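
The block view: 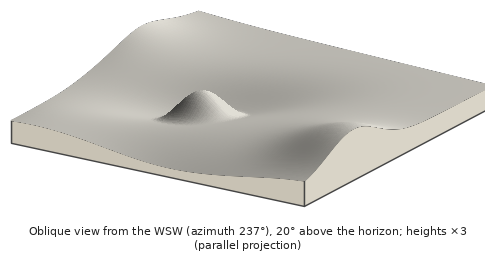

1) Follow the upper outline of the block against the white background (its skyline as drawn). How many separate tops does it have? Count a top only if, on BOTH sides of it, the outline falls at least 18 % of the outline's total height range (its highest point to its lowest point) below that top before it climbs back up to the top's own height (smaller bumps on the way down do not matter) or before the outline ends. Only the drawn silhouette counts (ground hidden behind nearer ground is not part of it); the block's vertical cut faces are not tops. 1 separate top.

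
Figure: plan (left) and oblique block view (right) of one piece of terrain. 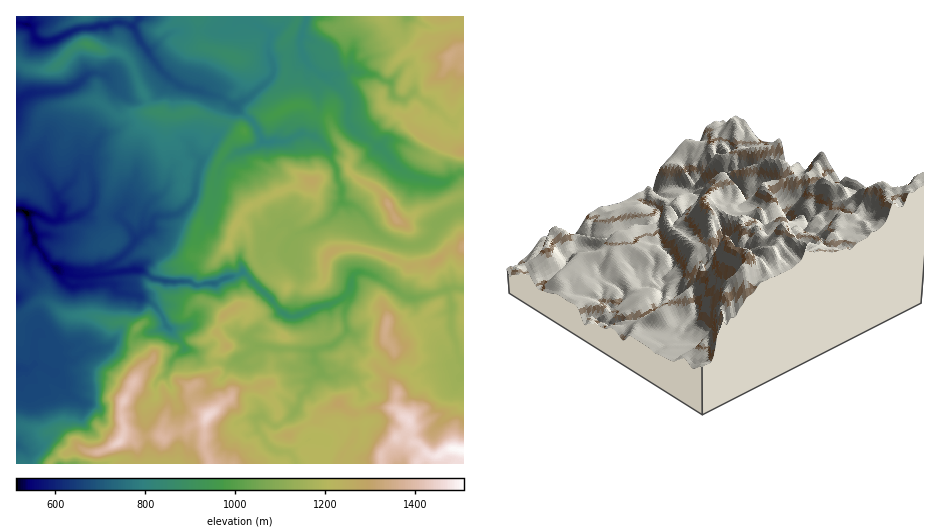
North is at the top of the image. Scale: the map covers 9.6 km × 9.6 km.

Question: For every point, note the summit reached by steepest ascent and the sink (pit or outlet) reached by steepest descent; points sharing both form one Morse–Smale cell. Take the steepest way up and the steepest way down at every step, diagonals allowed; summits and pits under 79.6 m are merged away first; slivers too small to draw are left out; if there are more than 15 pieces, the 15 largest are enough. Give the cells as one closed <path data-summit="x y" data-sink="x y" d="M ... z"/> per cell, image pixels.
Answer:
<path data-summit="463 451" data-sink="27 213" d="M306 16l-108 1 0 18 4 10 2 3 34 11 7-2 11-16 8-5 20 6-1 3 4 7 0 19-5 19 6 18-44 24-16-10-33-10-16 3-27-3-19-44-22 10-12-5-9 0-17 14-13 4-28 2-16 8 1 267 10 2 7-5 5 0 11 7 6 0 6-12 11 0 15-10 18-3 13-13 18 3 28-11-4-13-13-12-15-7-15-3-8-8-16-1-4-6 16-2 2-8 14-10 11-11 4-7 13-8 31-3 19 6 9-11 11-54 16-16 17-4 10-7 24 0 12-7 11 0 8-23 0-22-9-12 0-13-8-16 0-9z"/><path data-summit="463 451" data-sink="27 213" d="M462 288l-10 0-38 11 4 14 7 6 26-7 0 17 9 31-8 5-25 2-10 6-26-3-13-13-19-10-3-10-10-8 0-27-3-4-42 17-14 1-8-4-14 8-5 8-8 4-4 5 1 3 7 6-17 14 4 5 9 1 5-2 2-9-3-6 2-3 6 0 15 2 3 13 11 7 11 0 11-7 5 8 0 3-11 10-1 8-6 5-2 9-9 13-13 9-5 0-11-10-6 3 2 11 9 14 10 7 13 1 7 12 166 0 1-174z"/><path data-summit="312 181" data-sink="27 213" d="M307 134l-8 0-12 7-24 0-10 7-17 4-16 16-11 54-9 11-19-6-31 3-6 2-26 28-10 6-1 7 31-4 15 9 9 3 26 0 8 5 20-3 7-5 19-5 4 1 10-6 6-6 0-13 2-5 9-12 10-8 5 0 9 10 29-13 16-19 0-16-4-6-1-11-11-22-8-9z"/><path data-summit="208 416" data-sink="27 213" d="M264 346l-6 1 1 15-7 4-9-1-5-6-7 5-29-3-9-10-7-3-14 12-5 14-11 9-1 16-9 8 0 28 3 13 1 16 146-1-6-11-13-1-10-7-9-14-2-11 6-3 11 10 5 0 13-9 9-13 2-9 6-5 1-8 11-10 0-3-5-8-11 7-11 0-11-7-3-13z"/><path data-summit="119 441" data-sink="27 213" d="M166 325l-5 4-24 8-18-3-13 13-18 3-15 10-11 0-6 12-6 0-11-7-5 0-7 5-10-2-1 77 13 7 13-4 14 10 20-10 14 4 8 0 20-9 5-6 3 0 11 10 1 16 10 1-2-57 10-10-1-11 2-5 10-7 5-14 12-11-3-8z"/><path data-summit="463 246" data-sink="27 213" d="M342 202l-16 19-17 9-12 4-9-10-9 2-17 23 0 13-16 12 35 38 6 4 10 0 42-15 11-10 2-13 4-5 14 1 33 21 9 3 40-10 12 0-1-78-8 1-11 7-8 7-4 10-9 9-17 2-25-11-26-29z"/><path data-summit="463 451" data-sink="27 25" d="M197 16l-57 0-6 8-1 2 8 16 10 14 0 3-7 6-10 4 16 41 18 5 27-3 33 10 16 10 43-24 1-4-6-14 5-19 0-19-4-7 1-3-20-6-8 5-11 16-7 2-34-11-2-3-4-10z"/><path data-summit="449 56" data-sink="27 213" d="M463 16l-156 0-5 17-1 15 5 14 16 14 21 0 7-5 25 3 17 10 0 7 4 7 7 2 11-7 24 16 11 12 5 1 10-12z"/><path data-summit="389 204" data-sink="27 213" d="M309 65l0 12 9 12 0 22-8 23 8 5 12 15 12 32 0 15 13 5 12 12 5 9 14 12 20 7 17-2 9-9 4-10 8-7 11-7 9-2 0-35-3-2-15 10-8 1-20-5-15-7-24-24-25-17-6-10 0-19-3-7-10-10z"/><path data-summit="227 346" data-sink="27 213" d="M138 269l-48 7 4 6 16 1 8 8 19 4 15 8 9 10 4 12 16 16 3 7 9 3 9 10 29 3 14-8 11-10-8-6 1-5 10-6 6-9 16-8-37-39-21 5-7 5-20 3-8-5-17 1-18-4z"/><path data-summit="463 151" data-sink="27 213" d="M353 71l-10 5-13-2-5 2 20 18 3 7 0 19 7 10 24 17 19 21 13 8 31 7 19-11 3 1-1-63-5 8-6 4-38-29-11 7-5-1-5-4-1-11-3-3-6-1-8-6z"/><path data-summit="386 325" data-sink="27 213" d="M367 273l-11 0-3 3-3 15-7 7 3 4 0 27 10 8 5 11 17 9 13 13 16 1 4 2 6 0 15-7 20-1 8-5-9-31 0-18-26 8-7-6-5-15-10-3-21-15z"/><path data-summit="88 45" data-sink="27 25" d="M120 22l-25 6-18 1-28 13-11-2-7-15-14-2-1 40 12 5 20 2 8-4 20-20 12-2 15 7 13 0 8 3 10 14 10-3 7-6 0-3-10-14-7-15z"/><path data-summit="88 45" data-sink="27 213" d="M88 44l-12 2-20 20-8 4-20-2-11-4-1 35 16-6 28-2 13-4 17-14 9 0 12 5 20-7 3-3-10-14-8-3-13 0z"/><path data-summit="85 17" data-sink="27 25" d="M139 16l-107 0-3 9 9 15 11 2 33-14 13 0 21-6 17 3z"/>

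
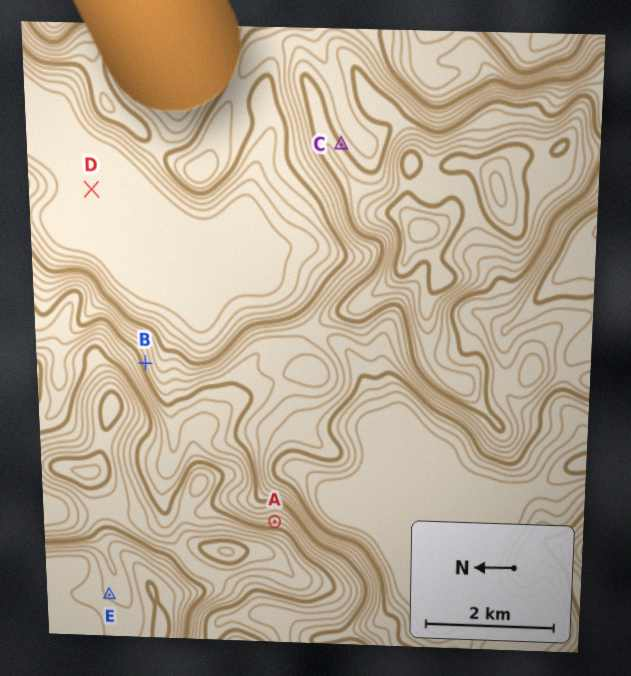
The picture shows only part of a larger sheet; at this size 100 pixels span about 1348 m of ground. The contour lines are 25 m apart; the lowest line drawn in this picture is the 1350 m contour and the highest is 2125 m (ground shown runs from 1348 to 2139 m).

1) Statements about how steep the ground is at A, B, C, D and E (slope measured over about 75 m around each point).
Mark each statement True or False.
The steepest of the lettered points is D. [False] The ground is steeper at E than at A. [False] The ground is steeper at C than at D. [True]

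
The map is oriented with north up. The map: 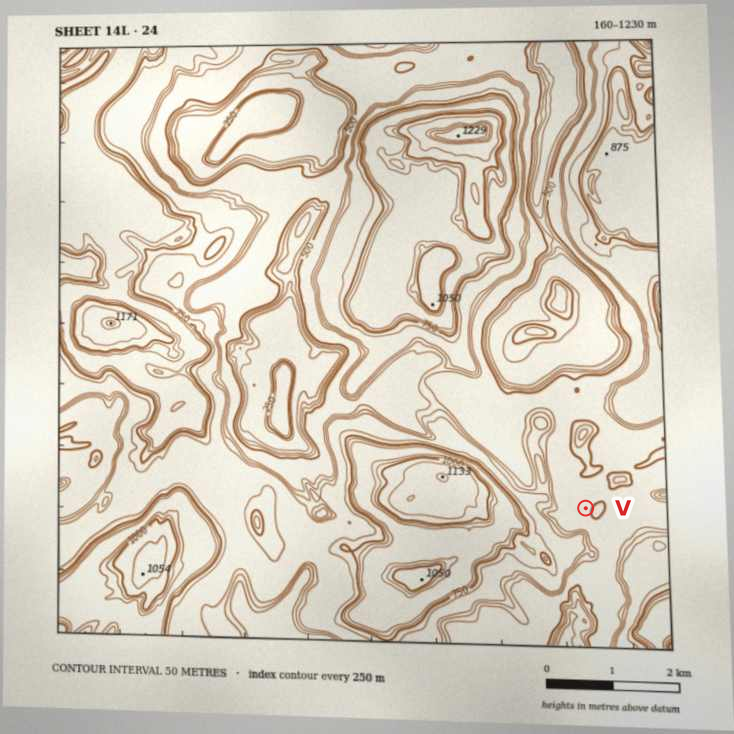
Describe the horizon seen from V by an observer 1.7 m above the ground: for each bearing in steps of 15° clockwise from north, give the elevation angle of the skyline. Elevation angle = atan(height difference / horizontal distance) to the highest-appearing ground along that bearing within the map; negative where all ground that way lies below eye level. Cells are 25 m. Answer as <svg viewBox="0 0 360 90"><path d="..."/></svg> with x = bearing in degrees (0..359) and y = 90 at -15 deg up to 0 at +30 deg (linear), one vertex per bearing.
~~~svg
<svg viewBox="0 0 360 90"><path d="M0 55l15-4 15-4 15 13 15 0 15-5 15 4 15-4 15-12 15-2 15-3 15 12 15-11 15-19 15 7 15 4 15 0 15-8 15 0 15 4 15 12 15 2 15 5 15 1"/></svg>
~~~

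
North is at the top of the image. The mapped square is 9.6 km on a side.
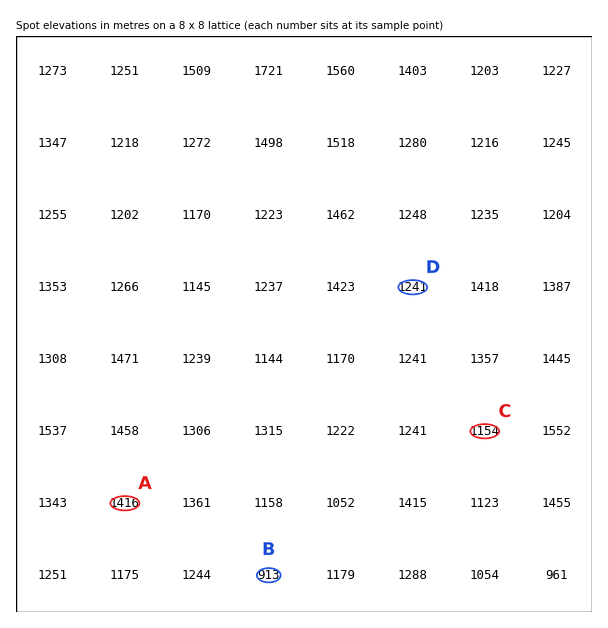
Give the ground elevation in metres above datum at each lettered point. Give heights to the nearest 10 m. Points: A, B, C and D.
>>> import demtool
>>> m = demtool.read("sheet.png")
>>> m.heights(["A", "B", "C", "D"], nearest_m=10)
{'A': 1420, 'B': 910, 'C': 1150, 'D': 1240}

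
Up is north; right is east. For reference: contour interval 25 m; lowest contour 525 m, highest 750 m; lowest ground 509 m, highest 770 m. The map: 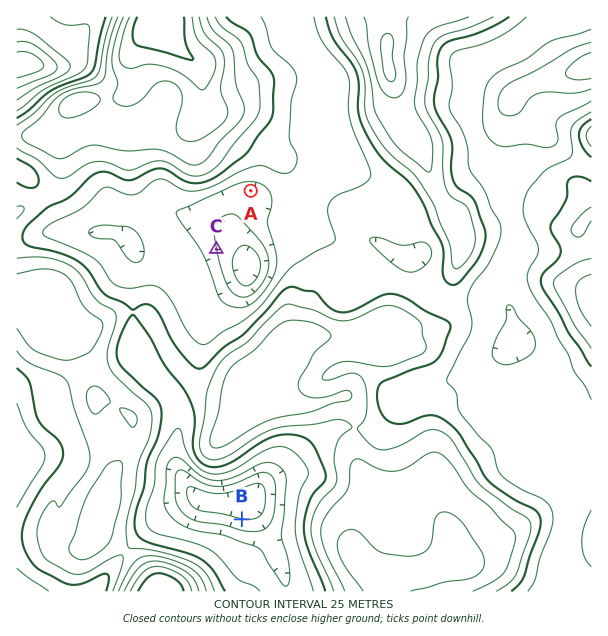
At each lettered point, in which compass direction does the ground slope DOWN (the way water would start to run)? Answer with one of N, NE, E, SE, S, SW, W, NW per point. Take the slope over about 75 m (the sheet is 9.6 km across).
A S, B N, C E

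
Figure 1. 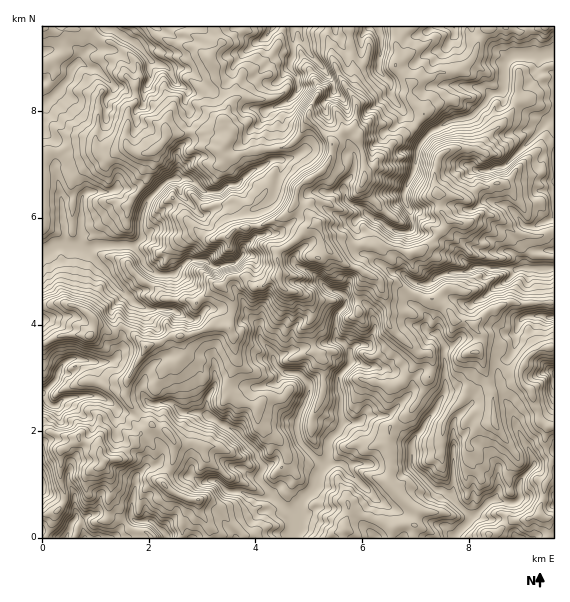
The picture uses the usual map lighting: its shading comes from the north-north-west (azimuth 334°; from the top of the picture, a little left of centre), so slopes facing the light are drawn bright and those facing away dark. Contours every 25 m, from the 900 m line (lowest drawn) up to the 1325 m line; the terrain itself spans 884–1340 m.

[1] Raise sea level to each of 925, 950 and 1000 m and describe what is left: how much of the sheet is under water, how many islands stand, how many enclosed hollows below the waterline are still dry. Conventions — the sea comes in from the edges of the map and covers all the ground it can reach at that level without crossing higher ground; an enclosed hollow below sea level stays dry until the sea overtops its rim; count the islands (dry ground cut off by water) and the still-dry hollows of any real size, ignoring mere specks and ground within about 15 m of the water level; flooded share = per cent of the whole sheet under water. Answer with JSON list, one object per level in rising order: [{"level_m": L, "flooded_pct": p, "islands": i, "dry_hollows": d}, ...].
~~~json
[{"level_m": 925, "flooded_pct": 11, "islands": 0, "dry_hollows": 0}, {"level_m": 950, "flooded_pct": 18, "islands": 0, "dry_hollows": 0}, {"level_m": 1000, "flooded_pct": 35, "islands": 0, "dry_hollows": 0}]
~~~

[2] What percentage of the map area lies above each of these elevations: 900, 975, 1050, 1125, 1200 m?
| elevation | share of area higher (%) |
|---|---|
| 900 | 96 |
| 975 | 74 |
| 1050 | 45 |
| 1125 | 20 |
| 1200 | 6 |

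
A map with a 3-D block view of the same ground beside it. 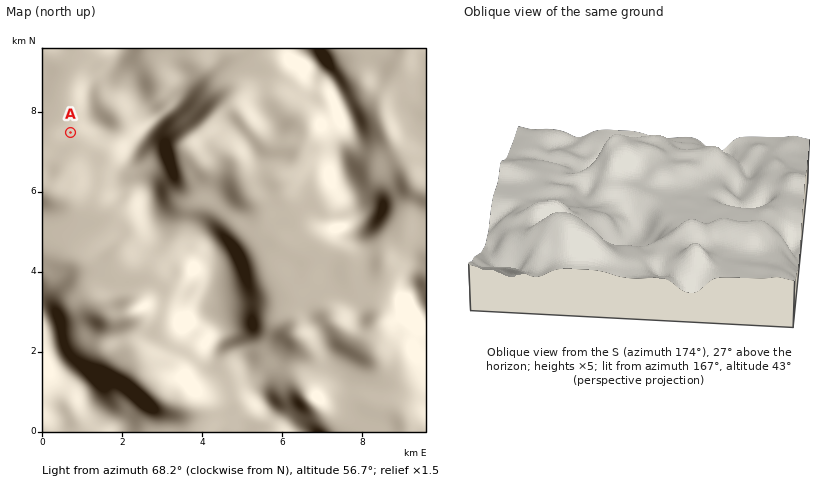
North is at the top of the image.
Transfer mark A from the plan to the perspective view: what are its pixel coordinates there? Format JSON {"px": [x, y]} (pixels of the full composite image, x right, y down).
{"px": [530, 159]}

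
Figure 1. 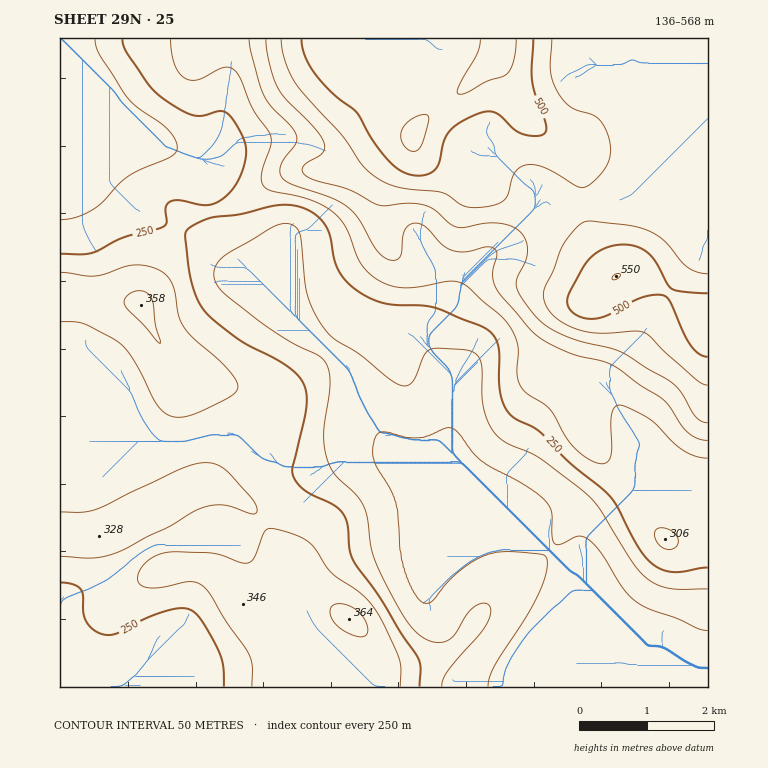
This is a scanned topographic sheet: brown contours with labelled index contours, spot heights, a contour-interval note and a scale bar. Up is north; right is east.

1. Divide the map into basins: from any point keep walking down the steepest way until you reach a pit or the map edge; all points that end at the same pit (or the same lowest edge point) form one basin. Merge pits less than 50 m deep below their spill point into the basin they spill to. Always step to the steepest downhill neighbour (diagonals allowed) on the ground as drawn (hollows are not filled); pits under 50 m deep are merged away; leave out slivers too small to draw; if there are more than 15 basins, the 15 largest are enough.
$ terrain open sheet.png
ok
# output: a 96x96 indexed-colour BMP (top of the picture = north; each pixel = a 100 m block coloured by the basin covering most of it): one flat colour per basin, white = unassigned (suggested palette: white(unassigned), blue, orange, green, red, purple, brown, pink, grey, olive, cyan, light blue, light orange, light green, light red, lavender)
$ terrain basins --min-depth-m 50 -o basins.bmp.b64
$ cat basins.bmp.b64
<image width="96" height="96" href="data:image/bmp;base64,Qk12EgAAAAAAAHYAAAAoAAAAYAAAAGAAAAABAAQAAAAAAAASAAATCwAAEwsAABAAAAAAAAAA////ALR3HwAOf/8ALKAsACgn1gC9Z5QAS1aMAMJ34wB/f38AIr28AM++FwDox64AeLv/AIrfmACWmP8A1bDFADMzMzMzMzMzMzMzMzMzMzMxERERERERERERERERERERERERERERERERERERERERETMzMzMzMzMzMzMzMzMzMzMxERERERERERERERERERERERERERERERERERERERERETMzMzMzMzMzMzMzMzMzMzMRERERERERERERERERERERERERERERERERERERERERETMzMzMzMzMzMzMzMzMzMzMRERERERERERERERERERERERERERERERERERERERERETMzMzMzMzMzMzMzMzMzMzMRERERERERERERERERERERERERERERERERERERERERETMzMzMzMzMzMzMzMzMzMzERERERERERERERERERERERERERERERERERERERERERETMzMzMzMzMzMzMzMzMzMzERERERERERERERERERERERERERERERERERERERERERETMzMzMzMzMzMzMzMzMzMxERERERERERERERERERERERERERERERERERERERERERETMzMzMzMzMzMzMzMzMzMxERERERERERERERERERERERERERERERERERERERERERETMzMzMzMzMzMzMzMzMzMRERERERERERERERERERERERERERERERERERERERERERETMzMzMzMzMzMzMzMzMzERERERERERERERERERERERERERERERERERERERERERERETMzMzMzMzMzMzMzMzMzERERERERERERERERERERERERERERERERERERERERERERETMzMzMzMzMzMzMzMzMxERERERERERERERERERERERERERERERERERERERERERERETMzMzMzMzMzMzMzMzMzERERERERERERERERERERERERERERERERERERERERERERETMzMzMzMzMzMzMzMzMzMRERERERERERERERERERERERERERERERERERERERERERETMzMzMzMzMzMzMzMzMzMxERERERERERERERERERERERERERERERERERERERERERETMzMzMzMzMzMzMzMzMzMzERERERERERERERERERERERERERERERERERERERERERETMzMzMzMzMzMzMzMzMzMzMxERERERERERERERERERERERERERERERERERERERERETMzMzMzMzMzMzMzMzMzMzMzERERERERERERERERERERERERERERERERERERERERETMzMzMzMzMzMzMzMzMzMzMxERERERERERERERERERERERERERERERERERERERERETMzMzMzMzMzMzMzMzMzMzMRERERERERERERERERERERERERERERERERERERERERETMzMzMzMzMzMzMzMzMzMzMRERERERERERERERERERERERERERERERERERERERERERERETMzMzMzMzMzMzMzMzEREREREREREREREREREREREREREREREREREREREREREREREREzMzMzMzMzMzMzMzERERERERERERERERERERERERERERERERERERERERERERERERERMzMzMzMzMzMzMxERERERERERERERERERERERERERERERERERERERERERERERERERETMzMzMzMzMzMRERERERERERERERERERERERERERERERERERERERERERERERERERERETMzMzMzMzEREREREREREREREREREREREREREREREREREREREREREREREREREREREREzMzMzMxERERERERERERERERERERERERERERERERERERERERERERERERERERERERETMzMzMREREREREREREREREREREREREREREREREREREREREREREREREREREREREREREzMxERERERERERERERERERERERERERERERERERERERERERERERERERERERERERERERERERERERERERERERERERERERERERERERERERERERERERERERERERERERERERERERERERERERERERERERERERERERERERERERERERERERERERERERERERERERERERERERERERERERERERERERERERERERERERERERERERERERERERERERERERERERERERERERERERERERERERERERERERERERERERERERERERERERERERERERERERERERERERERERERERERERERERERERERERERERERERERERERERERERERERERERERERERERERERERERERERERERERERERERERERERERERERERERERERERERERERERERERERERERERERERERERERERERERERERERERERERERERERERERERERERERERERERERERERERERERERERERERERERERERERERERERERERERERERERERERERERERERERERERERERERERERERERERERERERERERERERERERERERERERERERERERERERERERERERERERERERERERERERERERERERERERERERERERERERERERERERERERERERERERERERERERERERERERERERERERERERERERERERERERERERERERERERERERERERERERERERERERERERERERERERERERERERERERERERERERERERERERERERERERERERERERERERERERERERERERERERERERERERERERERERERERERERERERERERERERERERERERERERERERERERERERERERERERERERERERERERERERERERERERERERERERERERERERERERERERERERERERERERERERERERERERERERERERERERERERERERERERERERERERERERERERERERERERERERERERERERERERERERERERERERERERERERERERERERERERERERERERERERERERERERERERERERERERERERERERERERERERERERERERERERERERERERERERERERERERERERERERERERERERERERERERERERERERERERERERERERERERERERERERERERERERERERERERERERERERERERERERERERERERERERERERERERERERERERERERERERERERERERERERERERERERERERERERERERERERERERERERERERERERERERERERERERERERERERERERERERERERERERERERERERERERERERERERERERERERERERERERERERERERERERERERERERERERERERERERERERERERERERERERERERERERERERERERERERERERERERERERERERERERERERERERERERERERERERERERERERERERERERERERERERERERERERERERERERERERERERERERERERERERERERERERERERERERERERERERERERERERERERERERERERERERERERERERERERERERERERERERERERERERERERERERERERERERERERERERERERERERERERERERERERERERERERERERERERERERERERERERERERERERERERERERERERERERERERERERERERERERERERERERERERERERERERERERERESIiIhERERERERERERERERERERERERERERERERERERERERERERERERERERERESIiIiIiIiERERERERERERERERERERERERERERERERERERERERERERERERERERERESIiIiIiIiERERERERERERERERERERERERERERERERERERERERERERERERERERERESIiIiIiIiIRERERERERERERERERERERERERERERERERERERERERERERERERERERESIiIiIiIiIRERERERERERERERERERERERERERERERERERERERERERERERERERERESIiIiIiIiIhERERERERERERERERERERERERERERERERERERERERERERERERERERESIiIiIiIiIhERERERERERERERERERERERERERERERERERERERERERERERERERERESIiIiIiIiIiERERERERERERERERERERERERERERERERERERERERERERERERERERESIiIiIiIiIiERERERERERERERERERERERERERERERERERERERERERERERERERERESIiIiIiIiIiIRERERERERERERERERERERERERERERERERERERERERERERERERERESIiIiIiIiIiIRERERERERERERERERERERERERERERERERERERERERERERERERERESIiIiIiIiIiIRERERERERERERERERERERERERERERERERERERERERERERERERERESIiIiIiIiIiIhERERERERERERERERERERERERERERERERERERERERERERERERERESIiIiIiIiIiIiIiERERERERERERERERERERERERERERERERERERERERERERERERESIiIiIiIiIiIiIiIiIRERERERERERERERERERERERERERERERERERERERERERERESIiIiIiIiIiIiIiIiIiERERERERERERERERERERERERERERERERERERERERERERESIiIiIiIiIiIiIiIiIiIRERERERERERERERERERERERERERERERERERERERERERESIiIiIiIiIiIiIiIiIiIhERERERERERERERERERERERERERERERERERERERERERESIiIiIiIiIiIiIiIiIiIiIRERERERERERERERERERERERERERERERERERERERERESIiIiIiIiIiIiIiIiIiIiIiIRERERERERERERERERERERERERERERERERERERERESIiIiIiIiIiIiIiIiIiIiIiIiIiIiERERERERERERERERERERERERERERERERERESIiIiIiIiIiIiIiIiIiIiIiIiIiIiIhERERERERERERERERERERERERERERERERESIiIiIiIiIiIiIiIiIiIiIiIiIiIiIiERERERERERERERERERERERERERERERERESIiIiIiIiIiIiIiIiIiIiIiIiIiIiIiIRERERERERERERERERERERERERERERERESIiIiIiIiIiIiIiIiIiIiIiIiIiIiIiIiIhERERERERERERERERERERERERERERESIiIiIiIiIiIiIiIiIiIiIiIiIiIiIiIiIhERERERERERERERERERERERERERERESIiIiIiIiIiIiIiIiIiIiIiIiIiIiIiIiERERERERERERERERERERERERERERERESIiIiIiIiIiIiIiIiIiIiIiIiIiIiIiIRERERERERERERERERERERERERERERERESIiIiIiIiIiIiIiIiIiIiIiIiIiIiIiERERERERERERERERERERERERERERERERESIiIiIiIiIiIiIiIiIiIiIiIiIiIiIhERERERERERERERERERERERERERERERERESIiIiIiIiIiIiIiIiIiIiIiIiIiIiIRERERERERERERERERERERERERERERERERESIiIiIiIiIiIiIiIiIiIiIiIiIiIiERERERERERERERERERERERERERERERERERESIiIiIiIiIiIiIiIiIiIiIiIiIiIhERERERERERERERERERERERERERERERERERESIiIiIiIiIiIiIiIiIiIiIiIiIiIRERERERERERERERERERERERERERERERERERESIiIiIiIiIiIiIiIiIiIiIiIiIiIRERERERERERERERERERERERERERERERERERESIiIiIiIiIiIiIiIiIiIiIiIiIiERERERERERERERERERERERERERERERERERERESIiIiIiIiIiIiIiIiIiIiIiIiIiERERERERERERERERERERERERERERERERERERESIiIiIiIiIiIiIiIiIiIiIiIiIhERERERERERERERERERERERERERERERERERERESIiIiIiIiIiIiIiIiIiIiIiIiIhEREREREREREREREREREREREREREREREREREREQ=="/>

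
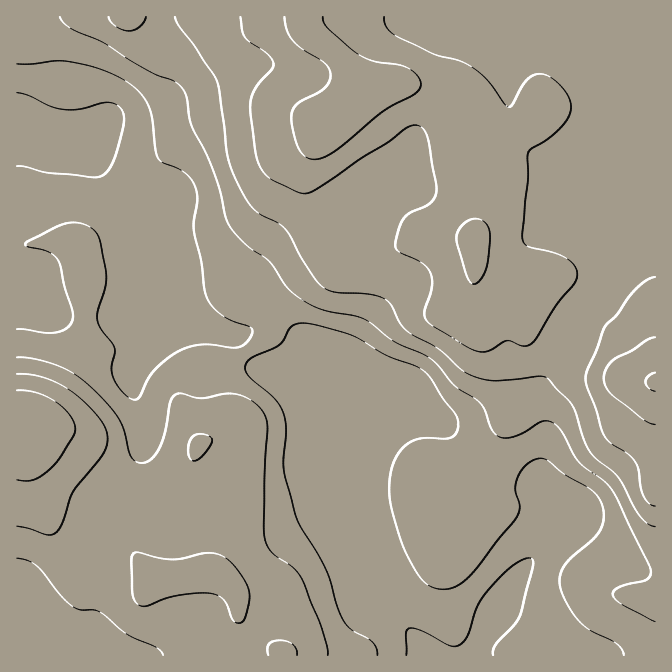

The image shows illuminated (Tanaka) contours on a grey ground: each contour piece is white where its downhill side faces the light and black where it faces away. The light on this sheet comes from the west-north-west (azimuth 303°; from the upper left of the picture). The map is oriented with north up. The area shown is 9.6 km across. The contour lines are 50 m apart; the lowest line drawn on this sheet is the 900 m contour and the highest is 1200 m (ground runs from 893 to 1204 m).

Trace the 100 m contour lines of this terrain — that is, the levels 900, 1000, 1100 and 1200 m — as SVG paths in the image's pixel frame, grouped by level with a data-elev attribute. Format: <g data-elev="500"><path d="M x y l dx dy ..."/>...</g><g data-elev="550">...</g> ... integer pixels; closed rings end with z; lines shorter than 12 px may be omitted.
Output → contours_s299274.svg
<g data-elev="900"><path d="M406 655l0-21 1-4 3-2 14 4 26 14 7 0 5-3 6-9 10-29 9-13 15-17 12-10 11-6 7-1 1 4 0 5-13 48-6 10-19 20-2 5 0 5"/><path d="M17 93l11 2 24 12 12 2 14 0 24-6 10 0 9 5 3 10-2 15-8 25-6 12-6 6-8 1-44-4-25-6-8-1"/></g><g data-elev="1000"><path d="M328 655l-1-8-6-22-19-46-8-11-22-16-7-12-1-13 0-47 3-55-2-10-8-10-10-7-12-4-11 0-22 4-20-5-5 1-4 3-3 5-5 30-6 18-10 11-5 2-6 0-4-3-4-5-6-25-6-13-13-16-18-18-15-11-17-7-21-6-17-2"/><path d="M17 558l11 3 9 5 25 31 12 10 6 3 14 0 6 2 25 21 30 14 5 3 3 5"/><path d="M60 17l4 6 7 5 31 14 36 23 19 10 17 6 8 7 5 10 4 27 14 26 9 20 15 53 16 20 25 18 15 23 8 8 14 10 13 6 44 10 31 23 35 16 8 7 17 21 26 17 4 7 7 20 6 6 7 2 10-2 29-15 6 0 7 5 7 8 15 28 25 19 9 11 37 76 0 7-3 4-28 8-6 5 0 5 10 8 32 17"/></g><g data-elev="1100"><path d="M17 480l10 1 7-1 14-10 14-15 12-20 1-7-1-6-4-7-15-14-18-8-20-3"/><path d="M655 277l-8 3-10 8-9 10-11 17-12 11-9 24-9 20-1 8 1 9 9 21 8 27 6 8 17 10 7 7 4 8 5 27 6 8 6 3"/><path d="M240 17l2 13 3 7 4 5 18 11 4 5 3 5-3 7-16 18-5 15 6 52 3 10 6 9 9 7 23 11 7 2 4-1 14-7 39-28 26-15 20-15 8-3 6 2 4 5 3 9 8 42 0 10-2 5-4 5-20 10-6 5-5 10-4 17 1 3 3 4 23 11 5 4 4 6 1 14-7 23 0 8 9 9 33 20 10 4 11 0 19-10 15 5 6-1 8-7 18-30 19-23 4-8-2-10-6-7-15-7-26-6-4-4-2-6 6-59 0-25 4-5 20-12 13-14 6-12-2-12-6-10-9-9-9-4-8-1-7 3-5 5-13 23-4 2-4-4-17-23-12-11-15-8-26-7-37-18-10-8-3-11"/></g><g data-elev="1200"><path d="M655 373l-6 3-4 6 4 6 6 3"/></g>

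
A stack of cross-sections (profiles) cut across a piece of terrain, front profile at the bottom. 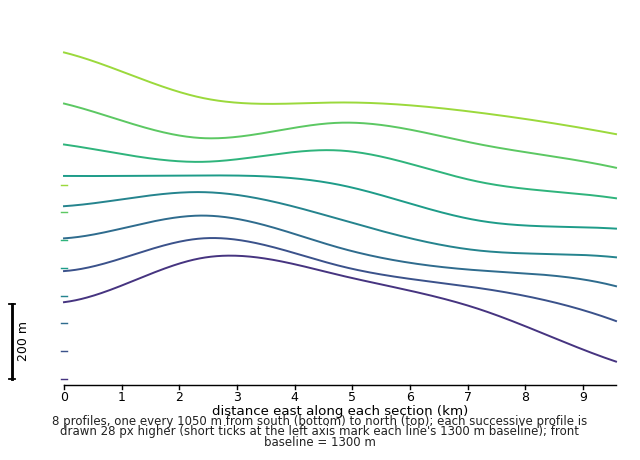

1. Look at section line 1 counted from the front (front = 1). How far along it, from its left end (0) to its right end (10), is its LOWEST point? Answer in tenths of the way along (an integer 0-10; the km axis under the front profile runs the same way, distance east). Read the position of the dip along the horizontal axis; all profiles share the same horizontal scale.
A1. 10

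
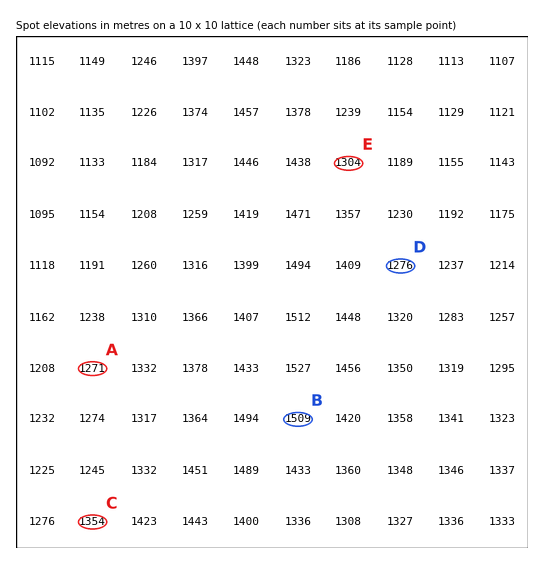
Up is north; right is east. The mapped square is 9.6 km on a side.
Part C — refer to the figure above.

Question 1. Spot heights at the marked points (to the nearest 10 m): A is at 1270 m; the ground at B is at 1510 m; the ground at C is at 1350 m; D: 1280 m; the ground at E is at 1300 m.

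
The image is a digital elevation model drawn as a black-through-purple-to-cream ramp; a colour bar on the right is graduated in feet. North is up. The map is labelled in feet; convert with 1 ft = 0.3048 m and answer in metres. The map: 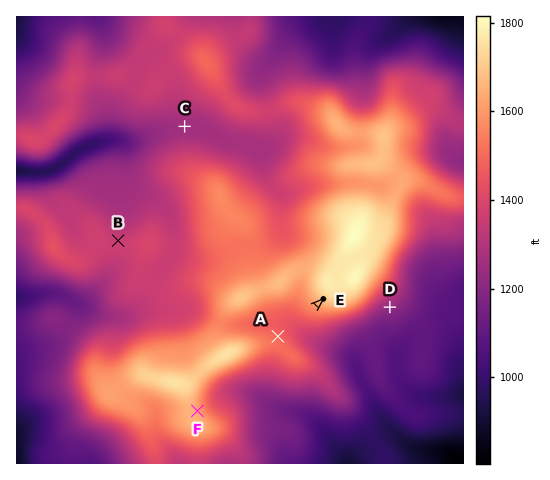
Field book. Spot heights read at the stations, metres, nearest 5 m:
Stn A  455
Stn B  415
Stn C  385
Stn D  375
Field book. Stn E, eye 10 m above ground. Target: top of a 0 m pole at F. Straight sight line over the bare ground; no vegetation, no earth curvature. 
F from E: seen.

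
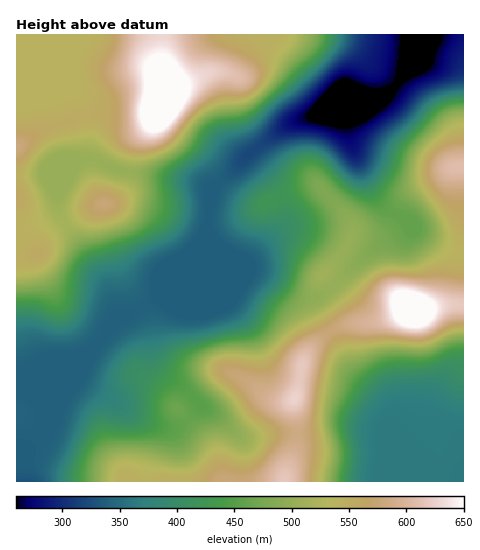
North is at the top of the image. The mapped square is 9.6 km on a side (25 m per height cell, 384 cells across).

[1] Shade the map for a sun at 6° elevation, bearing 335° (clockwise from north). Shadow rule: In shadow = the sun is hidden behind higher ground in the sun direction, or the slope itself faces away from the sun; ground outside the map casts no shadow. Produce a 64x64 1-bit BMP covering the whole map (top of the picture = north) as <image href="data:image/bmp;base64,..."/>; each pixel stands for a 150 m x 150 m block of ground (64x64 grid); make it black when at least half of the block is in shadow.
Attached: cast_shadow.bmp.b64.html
<image width="64" height="64" href="data:image/bmp;base64,Qk0+AgAAAAAAAD4AAAAoAAAAQAAAAEAAAAABAAEAAAAAAAACAAATCwAAEwsAAAIAAAAAAAAA////AAAAAAAAAAAAAA8AAAAAAAAADwAAAAAAAAAPAAAAAAAAAAYAAAAAAAAAAAAAAAAAAAAAAAAAAAAAAAOAAwAAAAAAD4AHAAAAAAAfwD8AAAAAAH///wAAAAAAf///AAAAAAA///8AAAAAAD///wAAAAAAP///AAAAAAA///8AAAAAAD///wAAAAAAH///AAAAAAAf//8AAAAAAA///w+AAAAAB///H8AAAAAD//8/wAAAAAA//3/gAAAAAAP//+AAAAAAAH//4AAAAAAAAP/w8AAAAAAA///4AAAAAAD///gAAAAAAP///AAAAAAA///8AAAAAAAf//wAAAAAAA///gQAAAAAA///HwAAAAAB////AAAAAAD///8AAAAAAH///wAAAAAAP///AAAAAAAf9/8AAAAAAAfj/wAAAAAAAEf/AAAAAAAAD/8AAAAAAAAP/4AAAAAAAB//wAAAAAAAP//gAAAAcAB///gAAABwAP///gAAAHwB///+AAAAPgD///8AAAAeAD///8AAAAAAH////wAAAAAf////AAAAAA////+AAAAAB////4AAAAAD////gAAAAAH///+AAAAAAP///4AAAAAAH///gAAAAAAAP/+AAAAAAAAP/4AAAAAAAAf/gAAAAAAAA/+AAAAAAAAB/wAAAAAAAAD/AAAAAAAAAA4AAA=="/>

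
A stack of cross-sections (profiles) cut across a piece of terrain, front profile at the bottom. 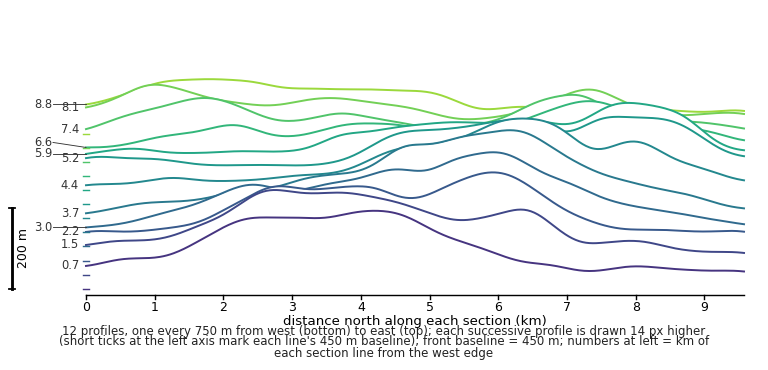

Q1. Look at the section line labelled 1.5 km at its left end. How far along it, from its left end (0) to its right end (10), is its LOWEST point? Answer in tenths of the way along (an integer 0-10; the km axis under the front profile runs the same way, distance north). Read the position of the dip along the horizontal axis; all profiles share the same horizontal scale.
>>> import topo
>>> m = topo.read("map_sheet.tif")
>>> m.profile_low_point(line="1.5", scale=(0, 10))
10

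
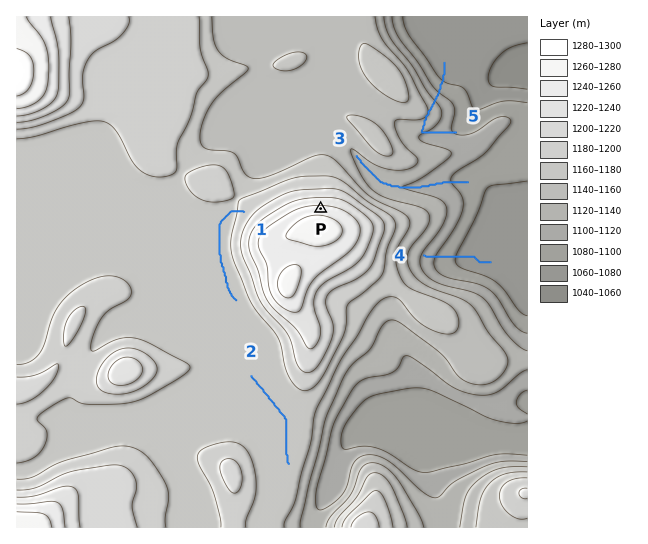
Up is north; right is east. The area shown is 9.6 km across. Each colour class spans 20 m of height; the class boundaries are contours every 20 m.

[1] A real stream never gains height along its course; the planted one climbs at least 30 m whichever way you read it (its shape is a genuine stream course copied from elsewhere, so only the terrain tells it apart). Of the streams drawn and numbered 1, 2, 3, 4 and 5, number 5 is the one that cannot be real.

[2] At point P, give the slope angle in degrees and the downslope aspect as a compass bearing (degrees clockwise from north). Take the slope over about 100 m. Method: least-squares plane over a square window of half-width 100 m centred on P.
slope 7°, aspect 3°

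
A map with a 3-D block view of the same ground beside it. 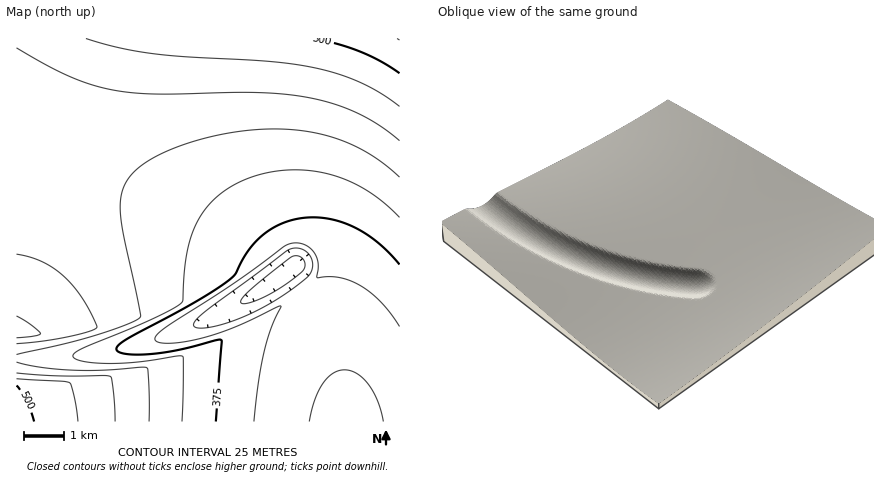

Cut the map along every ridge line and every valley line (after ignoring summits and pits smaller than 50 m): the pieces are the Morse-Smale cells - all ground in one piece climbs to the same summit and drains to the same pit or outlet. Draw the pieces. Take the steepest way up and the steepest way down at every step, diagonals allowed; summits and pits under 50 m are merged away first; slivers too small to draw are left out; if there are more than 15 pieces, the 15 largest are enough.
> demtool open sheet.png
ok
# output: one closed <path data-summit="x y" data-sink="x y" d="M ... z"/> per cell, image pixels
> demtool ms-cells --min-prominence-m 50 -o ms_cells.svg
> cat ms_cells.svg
<path data-summit="400 38" data-sink="288 270" d="M400 38l-384 0 0 114 78 24 70 28 48 25 36 22 12 11 14 18 12-8 30 40 14 28 12 40 5 42 53 0z"/><path data-summit="16 334" data-sink="288 270" d="M18 152l-2 0 0 206 62-2 70-14 56-20 46-24 25-18-19-23-52-33-86-39z"/><path data-summit="16 422" data-sink="288 270" d="M286 272l-50 34-32 16-46 17-28 8-44 8-30 3-40 0 0 64 330 0-4-42-12-40-14-28z"/>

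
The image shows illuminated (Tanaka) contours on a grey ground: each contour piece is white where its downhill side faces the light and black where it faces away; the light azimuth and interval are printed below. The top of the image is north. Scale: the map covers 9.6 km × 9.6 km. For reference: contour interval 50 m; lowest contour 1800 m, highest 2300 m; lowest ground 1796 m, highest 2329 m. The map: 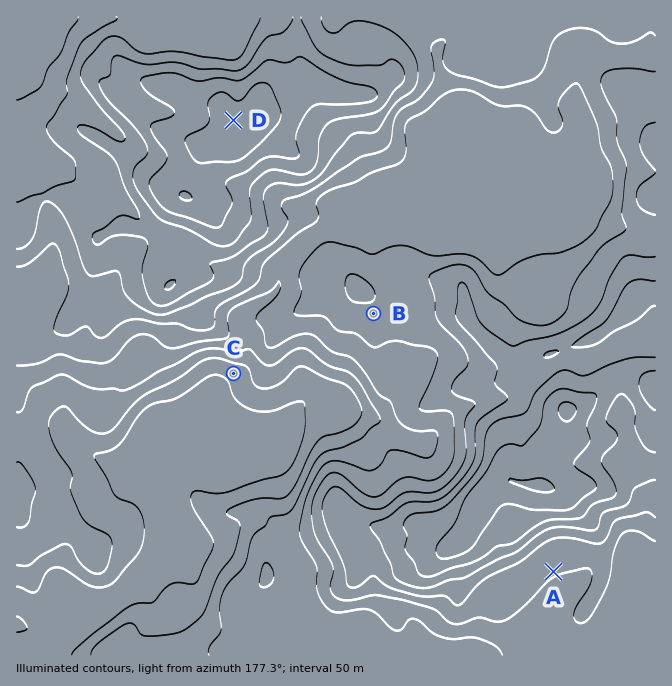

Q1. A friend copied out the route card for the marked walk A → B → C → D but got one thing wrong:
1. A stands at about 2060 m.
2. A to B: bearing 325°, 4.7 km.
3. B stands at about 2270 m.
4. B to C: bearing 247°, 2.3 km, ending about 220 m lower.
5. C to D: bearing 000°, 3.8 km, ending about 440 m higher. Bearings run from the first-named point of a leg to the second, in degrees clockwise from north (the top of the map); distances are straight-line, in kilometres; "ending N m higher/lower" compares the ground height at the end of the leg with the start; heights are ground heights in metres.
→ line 3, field height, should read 2090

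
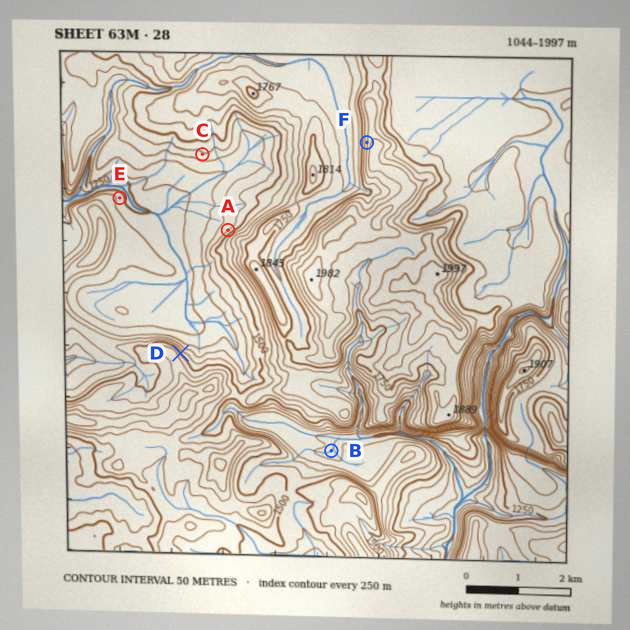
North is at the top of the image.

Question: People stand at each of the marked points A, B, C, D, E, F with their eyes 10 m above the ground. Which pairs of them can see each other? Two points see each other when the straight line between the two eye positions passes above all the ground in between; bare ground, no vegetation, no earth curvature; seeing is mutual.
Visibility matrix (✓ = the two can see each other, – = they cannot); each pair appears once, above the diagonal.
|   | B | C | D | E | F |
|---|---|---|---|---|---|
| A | – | ✓ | – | ✓ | – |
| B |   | – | – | – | – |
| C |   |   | ✓ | ✓ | – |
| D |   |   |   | ✓ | – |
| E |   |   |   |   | – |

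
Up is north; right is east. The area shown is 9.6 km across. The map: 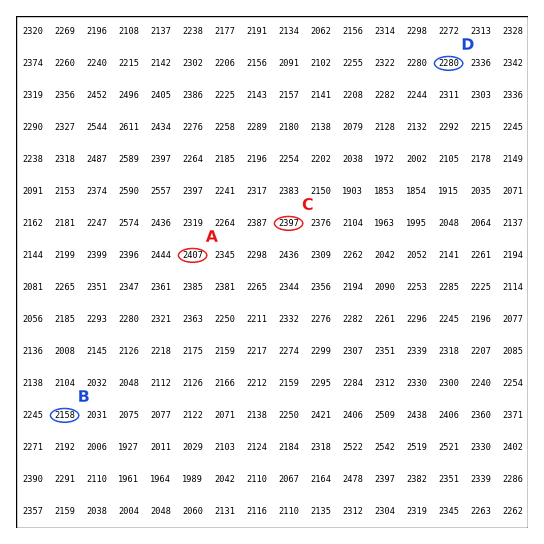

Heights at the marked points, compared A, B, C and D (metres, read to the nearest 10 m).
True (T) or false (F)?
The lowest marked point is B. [T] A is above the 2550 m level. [F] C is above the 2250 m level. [T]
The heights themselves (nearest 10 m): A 2410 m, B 2160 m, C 2400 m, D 2280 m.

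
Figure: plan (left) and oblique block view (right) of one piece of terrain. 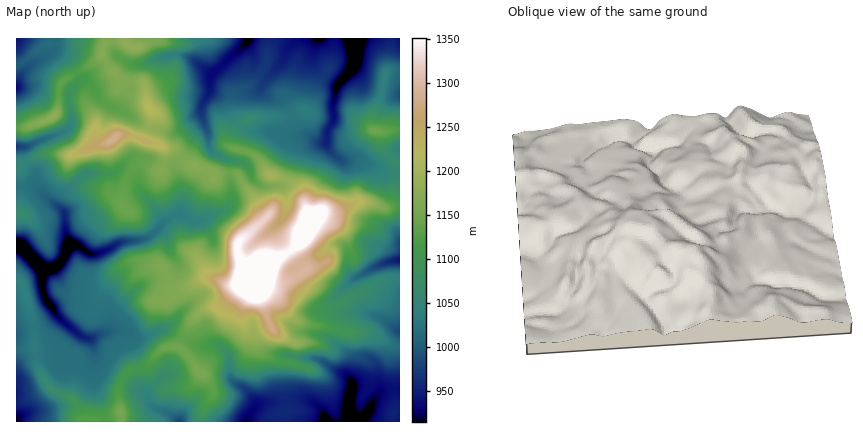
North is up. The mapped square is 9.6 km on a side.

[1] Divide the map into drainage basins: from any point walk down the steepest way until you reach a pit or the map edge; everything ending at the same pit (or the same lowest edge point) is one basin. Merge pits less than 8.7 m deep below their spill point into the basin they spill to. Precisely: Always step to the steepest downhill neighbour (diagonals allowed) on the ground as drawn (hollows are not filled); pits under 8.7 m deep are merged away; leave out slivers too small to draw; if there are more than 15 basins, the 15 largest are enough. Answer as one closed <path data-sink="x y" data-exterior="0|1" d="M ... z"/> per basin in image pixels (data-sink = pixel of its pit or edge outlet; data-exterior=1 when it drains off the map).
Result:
<path data-sink="16 246" data-exterior="1" d="M124 134l-6 1-10 8-14 3-22 9-30-1-20 8-2 6-4 2 0 110 4 1 4 7 9 34 4 44 9 18 8 7 16 7 6 4 10 20 34 0-2-32 6-14 8-7 16-4 14-16 8-3 8 2 12-26 10-11 22-6 22-21 16 2 4-8 12 4 8 0 21-12-11-22-26 17-12 5-6 1-7-5-5-12-1-8 28-30-27-42-24 0-6-5-20-6-16-14z"/><path data-sink="352 38" data-exterior="1" d="M400 38l-66 0 0 18-3 10-13 20-2 10-6 14-10 0-14 7-14-1-24 4-14 12-3 8 0 8 21 6 7 6 11 15 12 2 12 7 9 12 7 21 12-5 18-1 18-9 12 0 14 6 16-2 0-44-4 0-9-8-5-8-1-12-7-3-3-5 1-10 8-16 6-28 14-2z"/><path data-sink="248 38" data-exterior="1" d="M268 38l-143 0 0 4 9 6 22-7 10 1 5 4 3 14 0 6-5 14-22 12 0 12 5 8 0 6-8 22 28 9 16 14 20 6 6 5 24 0 27 42-28 30 1 8 5 12 7 5 18-6 22-14 13-13 7-20-7-22-9-12-12-7-12-2-11-15-7-6-21-6 0-8 3-8 11-10-5-2-4-6 0-18 12-8 15-16 4-10z"/><path data-sink="246 422" data-exterior="1" d="M246 284l-10 5-14 16-22 6-10 11-11 26 9 8 10 14 8 6 7 12 0 8-9 10-4 16 80 0 1-8 5-4-3-26 1-22-16-6-6-8 0-8 10-12-11-28-1-14z"/><path data-sink="350 422" data-exterior="1" d="M260 286l1 14 11 28-10 12 0 8 6 8 14 6 28 6 12 7 8 13 8 34 62 0 0-76-6 0-26-14-24 0-20-6-22-3-6-3-22-26z"/><path data-sink="400 260" data-exterior="1" d="M370 202l-12 0-18 9-18 1-12 5-7 21-9 10 11 22-21 12-8 0-12-4-3 8 23 14 10 1 12 9 10 1 20-5 42-24 10-3 12 0 0-73-16 2z"/><path data-sink="16 146" data-exterior="1" d="M102 55l-41 29-3 26-6 8-26 10-10 0 0 41 4-1 2-6 14-6 10-3 26 2 18-8 18-4 14-9 23 6 7-22 0-6-5-8-2-20-7-3-18-1z"/><path data-sink="320 38" data-exterior="1" d="M334 38l-66 0-1 24-4 10-15 16-12 8-1 12 4 10 7 3 16-4 24 0 14-7 8 1 7-11 3-14 13-20 3-10z"/><path data-sink="180 422" data-exterior="1" d="M174 346l-12 3-14 16-16 4-8 7-6 14 4 32 77 0 5-16 9-10 0-8-7-12-8-6-10-14-8-8z"/><path data-sink="16 88" data-exterior="1" d="M106 38l-56 0-2 6-32 22 0 62 10 0 16-6 10-4 5-6 4-28 40-28 5-14z"/><path data-sink="400 330" data-exterior="1" d="M400 279l-12 0-10 3-42 24-20 5-10-1-10-8-12-2-8-7-14-5 12 6 11 14 11 12 6 3 22 3 20 6 24 0 26 14 6 0z"/><path data-sink="16 422" data-exterior="1" d="M34 347l-18 3 0 72 68 0-8-20-6-4-16-7-8-7-9-18z"/><path data-sink="326 422" data-exterior="1" d="M286 362l-3 4 0 18 3 26-5 4 0 8 55 0-6-34-5-10-15-10z"/><path data-sink="400 94" data-exterior="1" d="M400 70l-12 1-3 3-5 26-9 20 0 6 3 5 10 1 16-4z"/><path data-sink="16 336" data-exterior="1" d="M20 281l-4 1 0 66 12 1 6-3-1-24-7-28z"/>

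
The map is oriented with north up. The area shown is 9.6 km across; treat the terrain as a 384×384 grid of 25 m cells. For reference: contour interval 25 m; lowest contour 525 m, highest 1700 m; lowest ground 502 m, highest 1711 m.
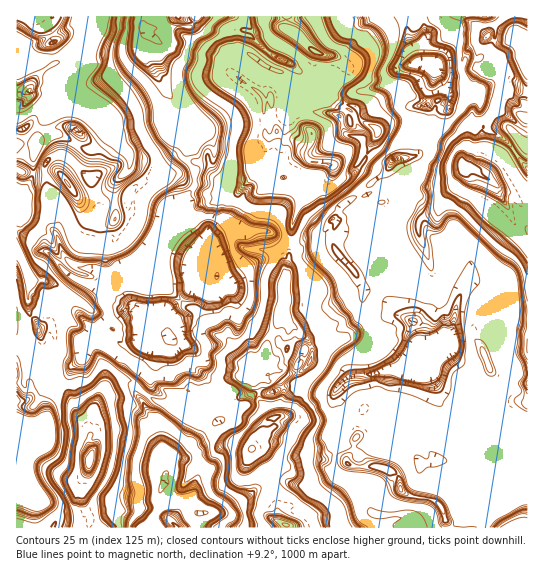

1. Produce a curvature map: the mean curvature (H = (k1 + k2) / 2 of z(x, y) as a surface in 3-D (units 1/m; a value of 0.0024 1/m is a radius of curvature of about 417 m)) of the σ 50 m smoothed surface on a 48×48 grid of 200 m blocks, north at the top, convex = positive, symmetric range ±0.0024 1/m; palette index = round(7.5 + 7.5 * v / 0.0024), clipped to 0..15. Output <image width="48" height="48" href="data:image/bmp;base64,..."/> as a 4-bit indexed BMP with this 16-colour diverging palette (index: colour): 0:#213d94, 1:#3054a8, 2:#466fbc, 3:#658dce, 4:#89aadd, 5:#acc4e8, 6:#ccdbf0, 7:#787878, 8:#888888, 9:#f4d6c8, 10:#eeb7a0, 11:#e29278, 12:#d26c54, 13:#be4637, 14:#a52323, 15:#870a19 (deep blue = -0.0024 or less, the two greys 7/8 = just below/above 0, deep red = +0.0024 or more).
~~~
<image width="48" height="48" href="data:image/bmp;base64,Qk32BAAAAAAAAHYAAAAoAAAAMAAAADAAAAABAAQAAAAAAIAEAAATCwAAEwsAABAAAAAAAAAAlD0hAKhUMAC8b0YAzo1lAN2qiQDoxKwA8NvMAHh4eACIiIgAyNb0AKC37gB4kuIAVGzSADdGvgAjI6UAGQqHALu5HIqodDT6QqdFxv+GwosniIh29DILuII7Kl0J24SlZAQH6GNr5LZHd2ZIpndyTEYRPrcKd1VlRqWhuHjXN+N3dGvPR3iHZHcWj+hHqIVcC4x4eIoznWR3XPVEd3eHd3OM22uUeUY+uHn4d4dWwEZUSmZ3eHeId3PPSfp3iBdXxgavNIynYWqt/Vd4h3h3iHSFWP14ZzZSpLJ/2EophrlnVHeHd3h3eHcwa5+ohXAadL1vrlpopFdmd3h3eIiIeHhwaZa4dabGGmm7y2TEJXqXd3eIiIiIeHdxi6nKg2gp2nQFy+Ork3d4d3iIh4h4d0YRn8uJVSC8iHdWe/9/o3eHeIiId4h4do93l59ZSW6oiIdwmHjoNoeIiIiIeId3eYaoappuVti5d3dHkCcoBXqIiZvJiId3dPiHdBr0ngpc2oVtvXNMOAmuu7YkuId3aLiImIaZomVFN8T5iLyG05EAAjVhyXa3YMeIoA7kO8yskXXqiJoPeirOk2d1e4a2VKeI40k1xRIUVplNuYk5XHJ4vSd3M6t3TJZ30GZ5cXhid0p1TVibSM83jHJWYsloOqf3qVZ5tIdy5t9qK4n0Z553iriFFbd3Sqh3jAdshHdxqEYXl8uTedRIiDKddqiHVohoh+9IIzMc7KyilNwGiYN4h4iZtJh3VZ8nfNR7N8ircxRYVc5HmjZ4eImIlZh3R48n2TR4qprVN3YIde0nnTh4eIh4h3h3OK76QZd3d3jEZ3U6Z9845md4iHh3iHh3F/pXJRFTd3jCd3LWOm9MVISYiHeXh3dzJvNBO9zaNXjDV3KmeWaGKDmIeHW2h3YaaqQ8W4iK5FeaJke/7Ki0ZoiIh2i1d2GmrWKkmHdmjieLsRtiEDmDV5d3d1xUZhpruslYh4esa4V4uHlDh56YNHh3d11fAKbah443d3dtWMJ3ZWFsqFL0gXiHd2eul06Xh40nO5ZpWMBWTuylZDTehgV4p3VbJ7g5aI4UX2aIOJxELaeD/cuIz4JHd3Vn6jOvV500+TWvc3nbRrg9qHd3Z9s0iHV2tdvoWgod1EMX+Vi/FZotmHdTHqfSepgpr77Tlq8jQpmGyXqTiTstiHWP/9l4MEc2r9U2oonDKsiZyW1GWUlPh3S7Io8apqhxnEetK5mr2TmYw8NHdjpLmYhueEAPwmhzqcmAmiaHUIqJpKJ3dyeCt6WPmyyf+zeGHEQf5riJq6iLqHR3dEpUuHdUZAqybEmpZfp0XHuIiHetO3V3RrYciXd3ip6lwXYtCYDEy0C3d4rEbTd1XEbZiXd3iYBL4488C2G3G3C4d5g21WeD1b2Jh3d3iMRGCelnXlB4SriIiJccV5ek9fiXiIqHd46ZRYpgSp64HYiHeI9pZyLVk8h4eoCENHn4YwAQS5uFbImsqItkkGUqWduJwzo9/42nulmEKlphmZ5AaouFcncoXYzsClPfN5c7mVQ/1NldyMNHiojqgnc9VVgyWc/naAa9SI0Jgsi47DV1bIj5YHVbFnrDxZhjwntyaHqpZfuGmA=="/>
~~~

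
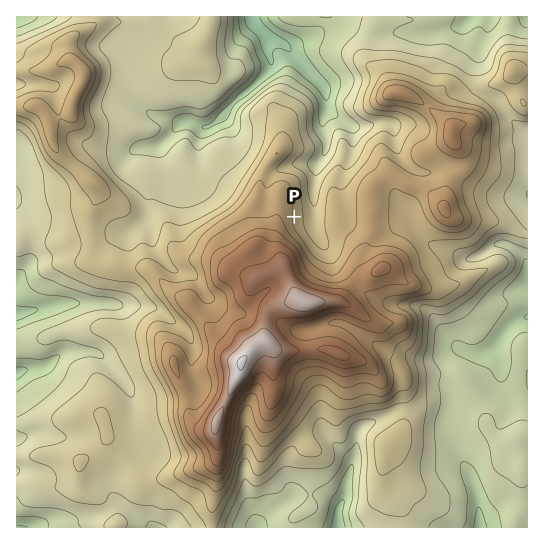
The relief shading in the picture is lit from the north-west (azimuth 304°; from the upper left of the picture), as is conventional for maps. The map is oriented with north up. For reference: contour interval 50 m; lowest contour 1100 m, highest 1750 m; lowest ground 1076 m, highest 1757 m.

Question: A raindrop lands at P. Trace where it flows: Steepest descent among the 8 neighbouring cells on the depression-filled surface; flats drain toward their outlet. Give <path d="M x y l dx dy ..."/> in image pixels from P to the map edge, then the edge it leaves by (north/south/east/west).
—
<path d="M294 217l17 0 3-3 0-33 1-2 0-12 8-10 3-7 0-16-3-5 0-11 3-5 0-20-1-2 0-2-4-4 0-2-27-26 0-2-7-6 0-2-6-5-11-3-16-16-3-6"/>
exit: north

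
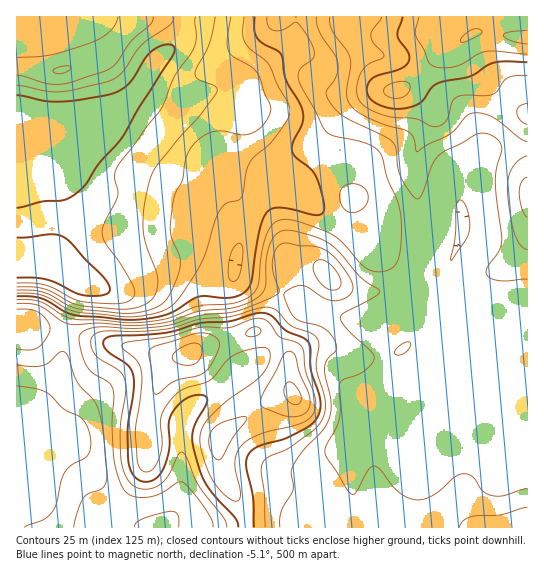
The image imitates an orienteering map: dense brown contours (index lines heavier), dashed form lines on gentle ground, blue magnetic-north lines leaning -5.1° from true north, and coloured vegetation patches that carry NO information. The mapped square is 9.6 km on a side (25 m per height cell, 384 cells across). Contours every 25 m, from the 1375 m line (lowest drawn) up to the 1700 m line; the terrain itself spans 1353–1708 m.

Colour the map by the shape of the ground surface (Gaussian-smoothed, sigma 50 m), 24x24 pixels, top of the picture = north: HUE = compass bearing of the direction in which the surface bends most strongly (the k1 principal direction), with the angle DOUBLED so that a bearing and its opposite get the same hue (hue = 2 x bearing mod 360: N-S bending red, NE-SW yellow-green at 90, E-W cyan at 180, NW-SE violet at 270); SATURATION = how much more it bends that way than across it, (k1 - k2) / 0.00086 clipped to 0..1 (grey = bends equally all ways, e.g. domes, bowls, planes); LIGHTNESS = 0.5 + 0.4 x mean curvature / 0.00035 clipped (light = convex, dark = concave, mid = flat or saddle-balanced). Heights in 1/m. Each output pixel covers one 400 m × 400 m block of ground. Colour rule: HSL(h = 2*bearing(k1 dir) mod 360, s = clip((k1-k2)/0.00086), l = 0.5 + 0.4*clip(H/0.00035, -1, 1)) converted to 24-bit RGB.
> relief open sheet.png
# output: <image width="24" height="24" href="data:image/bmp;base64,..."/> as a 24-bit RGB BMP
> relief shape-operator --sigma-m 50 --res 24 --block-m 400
<image width="24" height="24" href="data:image/bmp;base64,Qk32BgAAAAAAADYAAAAoAAAAGAAAABgAAAABABgAAAAAAMAGAAATCwAAEwsAAAAAAAAAAAAAfYKMaWeHa3WKubKQiV90fXVVbHpXZXRuakZYYUIrs/Njl6RhTEppeH5yiJV8a2WDboOHh5WFenmMdXSLX5qljK+6b2+0k462fH92ZWR3c5CBl558oj6KyTkpZakuMGNjby9sntSYueq7dFeRYVuKeoqOgZeBZ16AeY16gYl3d3R0fnh2eYRqd4ZWXXFRcIdWfX6CaHSCd5mHhV6GeSV948LF4OvWDixtZEOiz/G8hKlobktpbHlbaZB9kIGRblx/i4x9hYJ7dnh7eH5/iIeDiYqFd3yAb35sgH6CdIGCbYFsXkBrV0uKzMOe8+7VCAdcTEiz7vC+d1NCW0c+iZNHPnkwR25GbmV5hpCBgn+If3uFeYKCfoZ9hoN+gXqAeXl+fnx5fXBvdm1kR0NlVHGIx8ef8fK/CQk7XpfD5snI0nbMiW2wtXCAtb5LGopfTYCIgY+GfHmEhHyIg3+Hf4N+g358gHh6fXh2enNre2hwiXF0UWp4QYOJvKJ49L+KI0NMEU8ttKhivICotmG5wni64e/cMovkM0h3gH1teHptdH5ygXl4hHx2gHl3g3V6g3x9e3ppZ4R5hmmSfpRsO2FfYIhO7MKotkyJMXY8E4gvUpGTsGjAu9Wt4fTXYhp+XTdjc4BqfYFybIFscW16joR3dYB9f32DhYKFhI1uWZ13UEJ8r2xqZ0lNNoNOysWGyobHv8TOTpiWGD0dJUot596c389VKw8yenWhaIqglHWTdY5sW3V7lIyDeH+FeX1/hIN9mqysbJacLUaAm5bZ0Nz7zN7/z9v82Mr479rxqWvcv2XRKKh+gvGy8LrjQSrMg666aluijHOmtpOoW3aIdI6HjHuGeXiAhIN/rLPIrtfqk8//zO7/suH3RC3Zvi/FpzO67sTivJb238z/5db1NaqObDMxsDlGdFVAZV1JWHNUnIByoHiRZISDi3uMhXuKh4OF1NX31+H0JxJILiYFMx0ALyYEKysITFUTc5YEMEMPKzYX/0UKxB0VQyInm1QjYrNDWoydZpd9VIVql3t9jHGOdnNifYFmg4d1RD4BVh4AOwkKWz0rb2BIdYhhUnpbUYVRvqVofINFEiEhoUcm2adsVjuV1u3hq9vqR1fQtnnIoGmBW35nhWaKpnKin3N0cn9fbG0sbVs+elxkhneBeJGOeoyKgHR5W4NjlJ9mqot4IzNdTkq27+/cUnfL1vHZk0yLTjdKZENXx418ao1+WnZ8aoqTrnuwsnmdkJd0Y4J+aoOKg5ibf4qXeHKLhYCNhJWMaomKro+BOk10Laqc2+G6e7m3t2pPeyg9blNaRU1nxbeLfZ16Ym+AZHVza1BmwZBuoZHEjIa7b3mpf4aUenaIfHKJioqAjpaDZXGBo5iJYl2SN6x6k8VyhVdPdB83smlTZJByPkxtt8J+l5p0aWZ+aWN7XE55yb6VeWdZkX5eZ3J8inODg2xraXd9kYODlZeCZmV1i5pxeWN/dqxkcn5DXTA4jV6Fsb+wlICrUTlzt8l2ZpNlZ2R5ZWF7UU+Bx8yieWxfi6N5YH+BYmSHq4Kqb5KXdZGTnnqHiW+Agpp4YmuCqZqDfFFnYHd0Zalzgp1qh1J0c0aM1dqmXYRwX2FuY3J8UHaSq8igc3+Zkp6HbGt7WH52YIaNs4iVX4aJkXOco5aomJ2jXnmgmHikp2+xk4qkgZRxfHdaYlBOTHZn0sCUl1ZWUXBbXoN1TXVom6tAcIqFlId3fHN7cH50TnJomYpono1uVn11mZqBnpKAeFx5W19zj3WTqnGIpGdthVphdU9NY4pEZ4U9wIt7aaaVUV9uY0xXsKhodHNKh3hCdHhJcH1XU3lWS39xr31+W3pccohdlXtqj2t2V25iXUxAjF9DppFxtEuyr3OVqbGLT7aQiMGgpmaibE58YqSrjb25flZGsopObaFMV3xJWJNGL3tdVHOLuHuVfo1eaX9UgHdhhk1+jVSOkMardZy4Zki3wsXg3NvwwqXYgllPdkpKb52LY6CKZHpdk6bqw8bx38rzr5Panr+yP4V0KmVgZXCjypG+p3yZcldeTWVWbLiYibSQb0liSn5KcMRSfXxDxDFUxWCXpp6EYZBialJCZlkyfYFWYHFFeYhRsnKv2pe5sGF5LlNBJlYzdIRRs3ONs1mzqZh9RaNNbVFDf0tUba5mhZ5agkRjfpNXfquKyJ7FrW+4f2PBmpnXfnhyhId3Zn9jWGtTj2Bc2aC2hozOPnfBTHqOhH1zfGWVyauylqa4PTmgmZ+0m7KjaoOSXFyTrIGgk6iEYIKDtnuLYpGtW6Wp"/>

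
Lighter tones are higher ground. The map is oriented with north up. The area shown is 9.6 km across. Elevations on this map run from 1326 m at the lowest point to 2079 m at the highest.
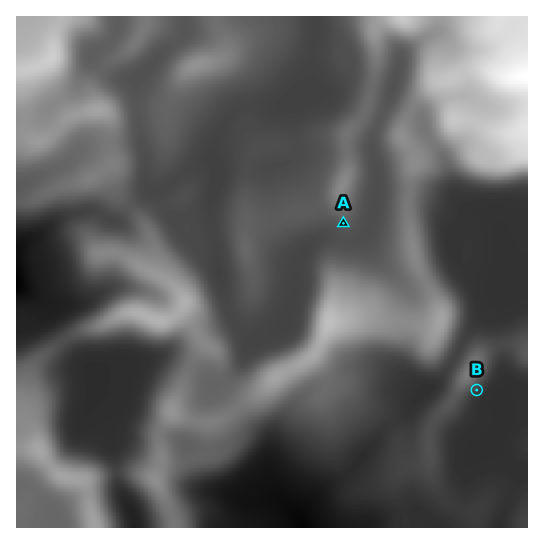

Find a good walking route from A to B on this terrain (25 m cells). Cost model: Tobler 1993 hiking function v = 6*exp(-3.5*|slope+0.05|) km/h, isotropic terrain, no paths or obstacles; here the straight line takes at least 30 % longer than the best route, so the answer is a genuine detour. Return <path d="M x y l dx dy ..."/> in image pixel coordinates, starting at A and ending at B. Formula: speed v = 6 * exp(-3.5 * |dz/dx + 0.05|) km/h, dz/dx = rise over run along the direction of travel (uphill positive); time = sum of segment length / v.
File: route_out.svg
<path d="M343 223l31 31 8 4 1 1 64 32 11 11 5 11 0 20 2 2 5 3 5 0 11 5 4 4 1 3 0 17-8 16-6 7"/>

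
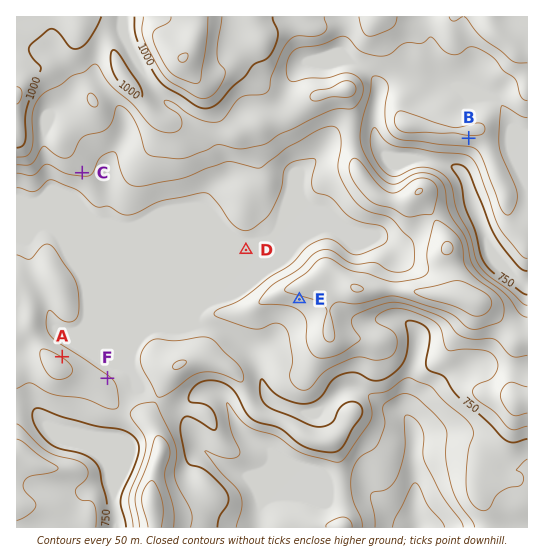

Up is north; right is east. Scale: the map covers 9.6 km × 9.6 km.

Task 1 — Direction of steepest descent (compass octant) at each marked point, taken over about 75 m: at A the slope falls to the NE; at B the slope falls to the S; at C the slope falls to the S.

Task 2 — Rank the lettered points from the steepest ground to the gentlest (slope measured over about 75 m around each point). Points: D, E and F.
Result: E F D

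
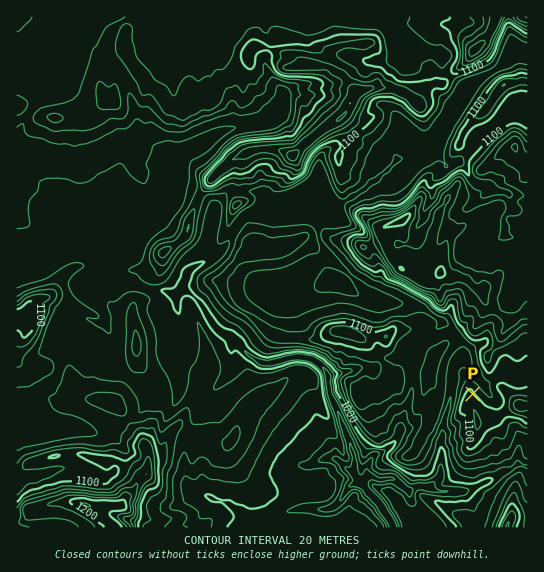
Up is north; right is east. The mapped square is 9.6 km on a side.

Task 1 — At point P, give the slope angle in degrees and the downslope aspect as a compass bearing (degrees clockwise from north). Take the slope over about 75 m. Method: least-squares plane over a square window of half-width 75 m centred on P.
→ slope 6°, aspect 43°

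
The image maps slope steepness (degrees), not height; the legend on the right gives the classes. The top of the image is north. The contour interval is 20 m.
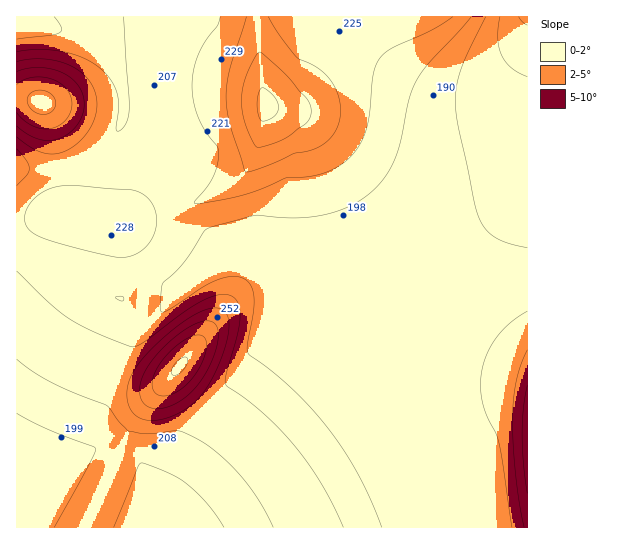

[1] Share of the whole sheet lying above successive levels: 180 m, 95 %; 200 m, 58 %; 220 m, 28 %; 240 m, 9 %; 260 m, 4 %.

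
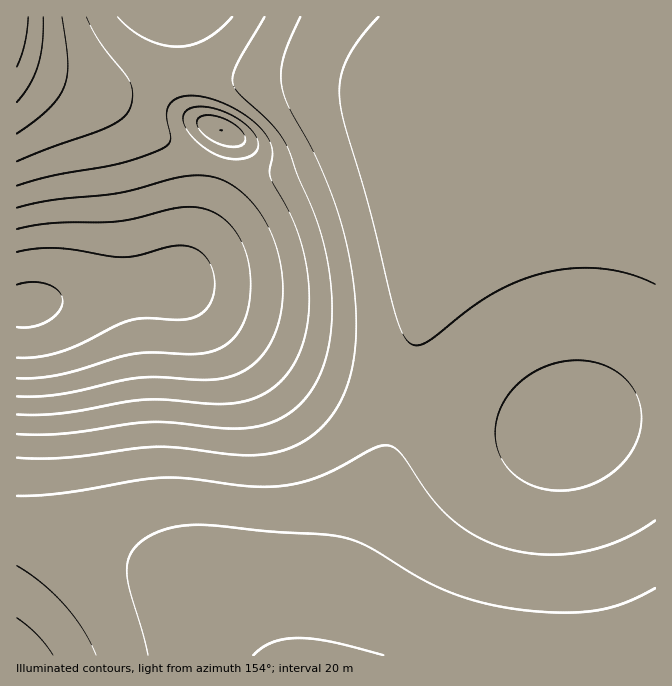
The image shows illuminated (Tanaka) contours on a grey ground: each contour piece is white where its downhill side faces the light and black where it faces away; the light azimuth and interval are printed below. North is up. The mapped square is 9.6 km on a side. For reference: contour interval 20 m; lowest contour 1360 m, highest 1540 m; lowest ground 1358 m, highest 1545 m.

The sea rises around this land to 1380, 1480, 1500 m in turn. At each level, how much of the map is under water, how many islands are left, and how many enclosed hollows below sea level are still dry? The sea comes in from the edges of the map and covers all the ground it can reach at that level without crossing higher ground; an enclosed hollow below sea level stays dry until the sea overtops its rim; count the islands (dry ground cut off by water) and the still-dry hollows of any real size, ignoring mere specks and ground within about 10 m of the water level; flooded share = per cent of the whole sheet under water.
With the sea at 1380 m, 11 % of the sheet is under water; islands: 0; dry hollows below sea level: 0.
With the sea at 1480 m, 87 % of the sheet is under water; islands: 1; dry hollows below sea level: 0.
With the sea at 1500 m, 92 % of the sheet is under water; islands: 1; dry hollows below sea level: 0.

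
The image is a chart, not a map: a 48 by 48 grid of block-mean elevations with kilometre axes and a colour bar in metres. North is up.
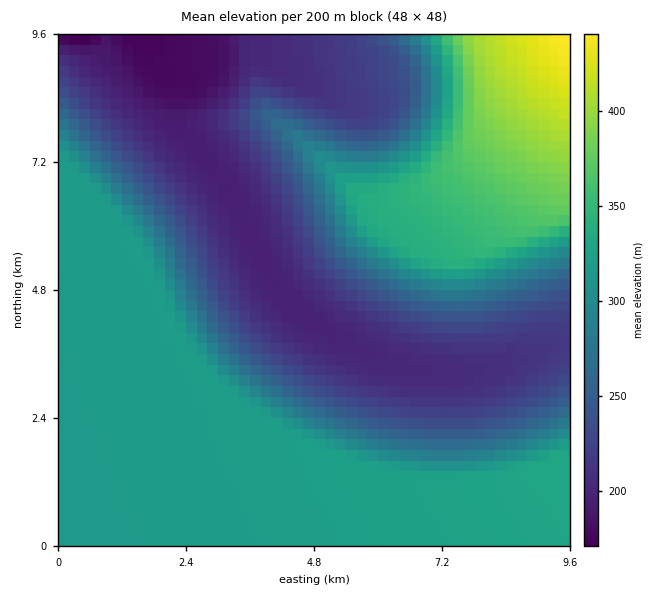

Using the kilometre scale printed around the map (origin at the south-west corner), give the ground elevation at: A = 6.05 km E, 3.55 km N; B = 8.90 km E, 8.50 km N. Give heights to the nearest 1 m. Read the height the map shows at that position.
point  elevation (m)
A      200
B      416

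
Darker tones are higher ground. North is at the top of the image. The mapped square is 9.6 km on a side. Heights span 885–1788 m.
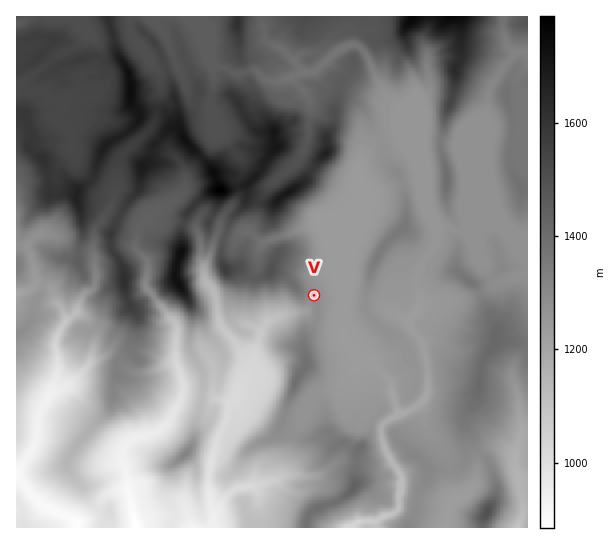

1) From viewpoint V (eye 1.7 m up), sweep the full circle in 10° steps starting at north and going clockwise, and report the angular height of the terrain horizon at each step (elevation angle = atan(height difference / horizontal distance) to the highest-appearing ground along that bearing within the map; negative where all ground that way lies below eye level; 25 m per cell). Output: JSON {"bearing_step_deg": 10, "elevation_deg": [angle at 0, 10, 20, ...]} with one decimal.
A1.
{"bearing_step_deg": 10, "elevation_deg": [7.2, 3.4, 4.8, 3.8, 1.0, 1.8, 2.5, 1.8, 1.4, 0.8, 2.0, 2.0, 1.9, 1.2, 2.1, 0.2, 1.0, 2.1, 2.9, 4.4, 2.9, 0.1, 0.0, -2.0, 1.0, 5.2, 9.2, 12.7, 15.0, 15.7, 14.4, 11.9, 10.7, 9.1, 11.8, 11.0]}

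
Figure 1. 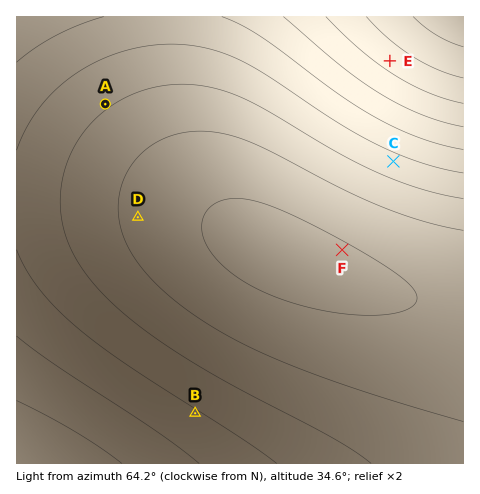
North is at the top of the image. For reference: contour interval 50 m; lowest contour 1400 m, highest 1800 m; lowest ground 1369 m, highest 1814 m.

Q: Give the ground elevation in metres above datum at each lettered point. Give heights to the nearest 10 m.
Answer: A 1700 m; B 1650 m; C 1670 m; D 1760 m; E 1480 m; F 1800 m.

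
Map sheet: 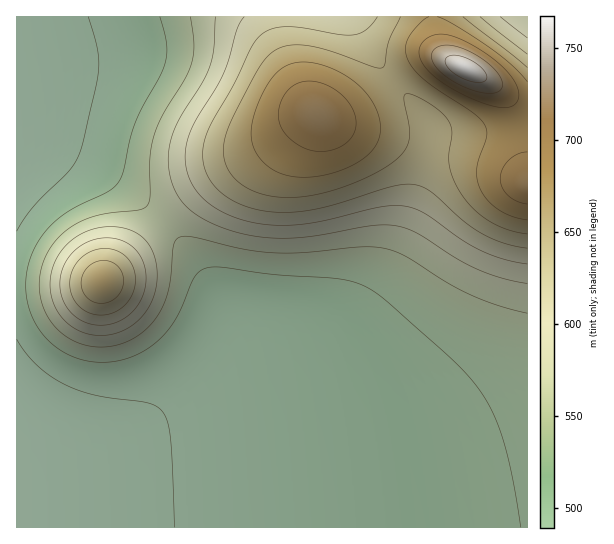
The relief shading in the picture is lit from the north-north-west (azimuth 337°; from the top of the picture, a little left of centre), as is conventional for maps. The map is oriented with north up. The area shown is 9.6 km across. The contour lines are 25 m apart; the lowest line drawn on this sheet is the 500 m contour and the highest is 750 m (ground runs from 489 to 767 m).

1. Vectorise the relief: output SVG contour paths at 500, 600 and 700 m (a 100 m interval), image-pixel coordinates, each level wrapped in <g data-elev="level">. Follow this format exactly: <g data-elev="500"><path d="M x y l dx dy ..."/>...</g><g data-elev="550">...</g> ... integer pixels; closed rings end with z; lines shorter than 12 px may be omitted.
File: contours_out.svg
<g data-elev="500"><path d="M17 339l9 14 11 12 13 11 15 8 14 7 18 5 52 7 8 3 5 5 6 11 3 17 3 88"/><path d="M88 17l9 30 2 20-3 20-15 63-10 19-37 37-17 25"/></g><g data-elev="600"><path d="M94 325l16-1 15-6 11-11 8-14 2-18-4-16-9-12-14-7-17-2-17 5-15 12-8 16-2 18 2 9 4 8 12 12z"/><path d="M527 38l-27-21"/><path d="M244 17l-7 13-14 44-28 48-8 21-2 16 3 16 7 14 11 12 15 10 17 8 19 4 21 2 37-3 68-16 14-1 10 2 19 7 35 25 20 11 22 9 24 5"/></g><g data-elev="700"><path d="M317 151l16-1 14-8 8-11 1-13-7-15-13-13-17-8-16 0-10 4-9 9-5 12 0 14 4 10 9 10 13 7z"/><path d="M527 152l-9 2-9 6-6 9-3 9 2 9 6 8 9 6 10 3"/><path d="M499 107l8 0 7-2 4-4 1-7-2-7-4-8-15-16-23-16-24-11-8-2-8 1-6 2-6 5-4 8 1 8 5 9 9 9 15 11 17 9 19 8z"/></g>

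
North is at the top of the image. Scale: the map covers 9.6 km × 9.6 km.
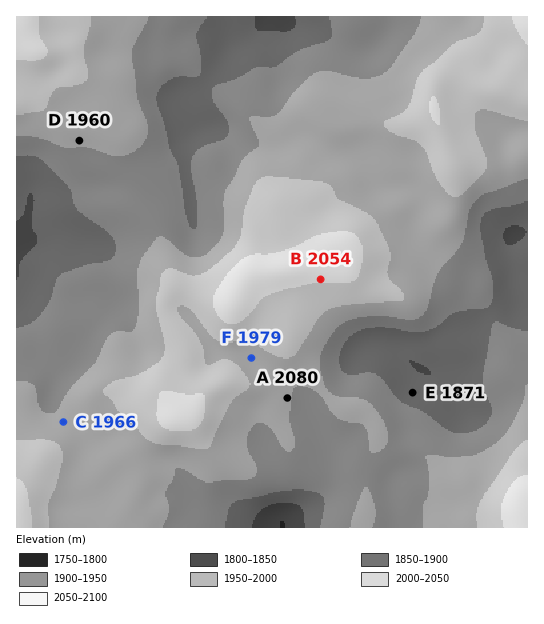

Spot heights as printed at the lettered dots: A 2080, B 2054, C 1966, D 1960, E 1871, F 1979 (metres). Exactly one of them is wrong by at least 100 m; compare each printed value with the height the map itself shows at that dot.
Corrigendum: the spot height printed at A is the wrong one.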